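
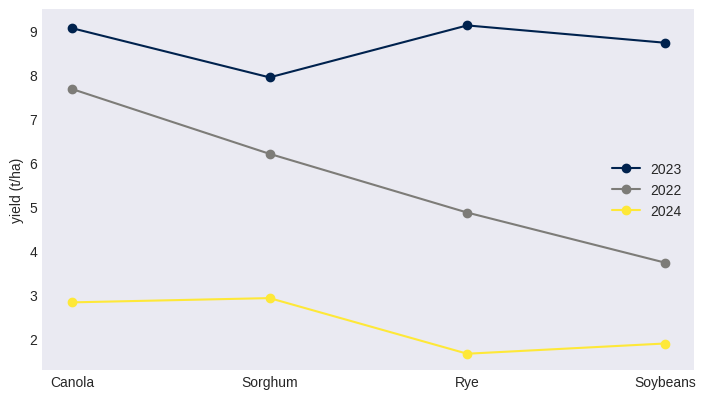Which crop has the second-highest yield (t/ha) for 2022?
Sorghum

Top 3 for 2022: Canola ≈ 8, Sorghum ≈ 6, Rye ≈ 5.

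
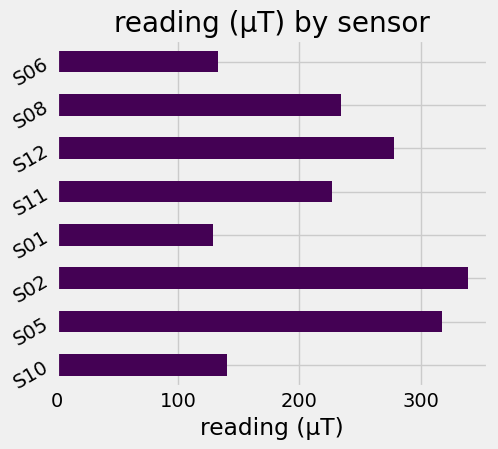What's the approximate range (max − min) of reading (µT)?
≈ 200

Max S02 ≈ 350, min S01 ≈ 150; range ≈ 200.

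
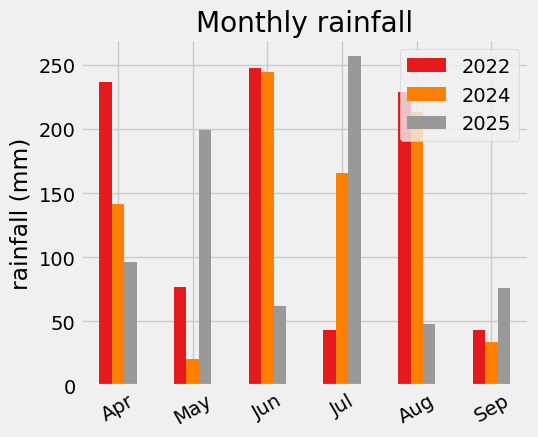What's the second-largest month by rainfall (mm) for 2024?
Aug

Top 3 for 2024: Jun ≈ 250, Aug ≈ 225, Jul ≈ 175.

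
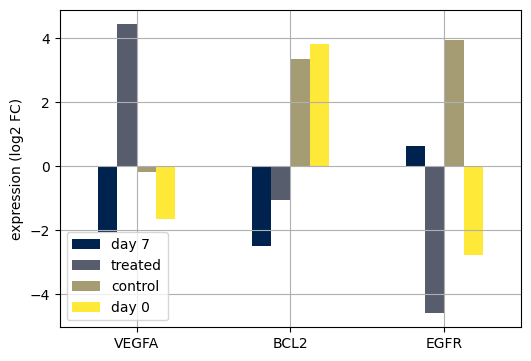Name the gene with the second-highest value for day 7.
VEGFA

Top 3 for day 7: EGFR ≈ 1, VEGFA ≈ -2, BCL2 ≈ -3.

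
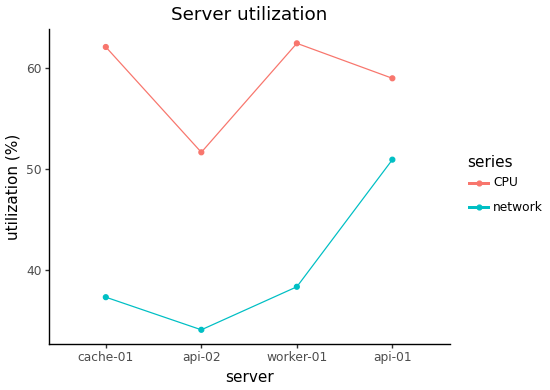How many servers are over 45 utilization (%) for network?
Above 45: api-01.

1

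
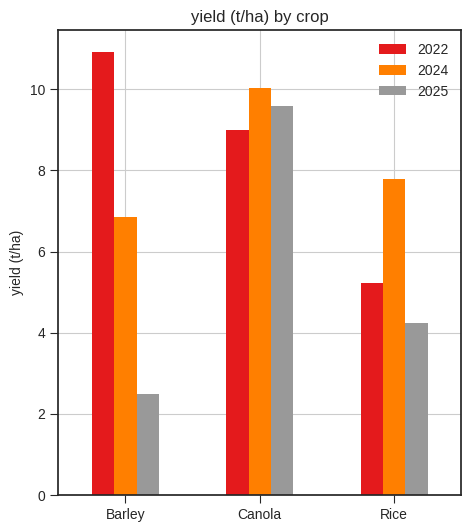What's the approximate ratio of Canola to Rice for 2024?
Canola ≈ 10, Rice ≈ 8; 10/8 ≈ 1.25.

≈ 1.25×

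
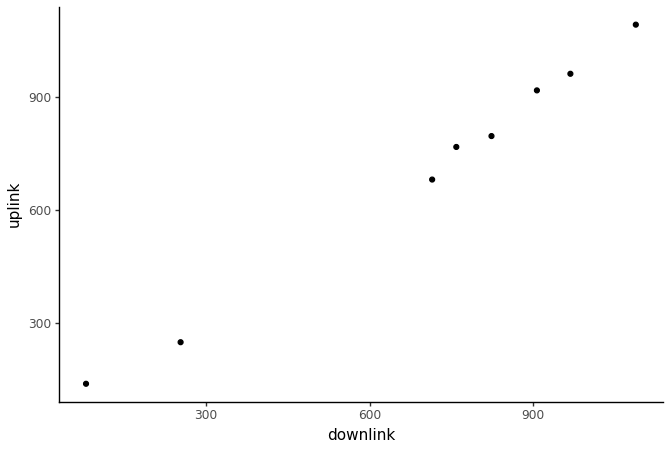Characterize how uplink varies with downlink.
Points are positively correlated; strong (|r| ≈ 1.0).

positive, strong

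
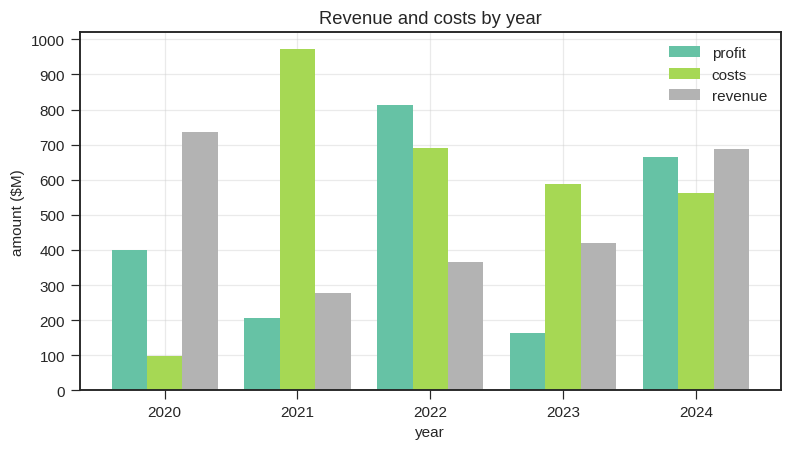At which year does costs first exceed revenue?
2021

2020: costs ≈ 100 vs revenue ≈ 700 (not yet); 2021: costs ≈ 1000 vs revenue ≈ 300 (first crossover).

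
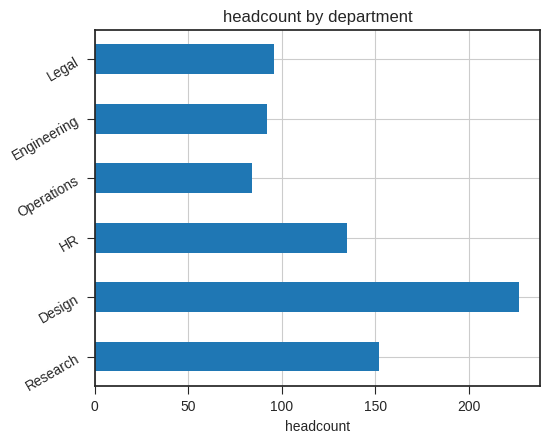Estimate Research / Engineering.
≈ 1.6×

Research ≈ 160, Engineering ≈ 100; 160/100 ≈ 1.6.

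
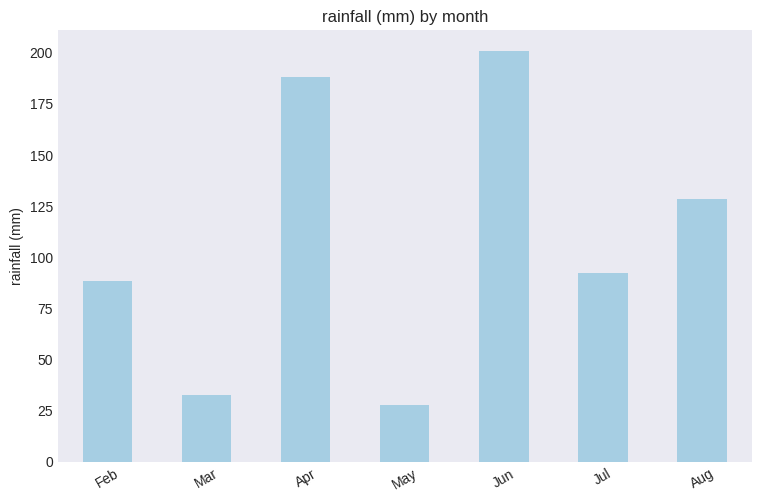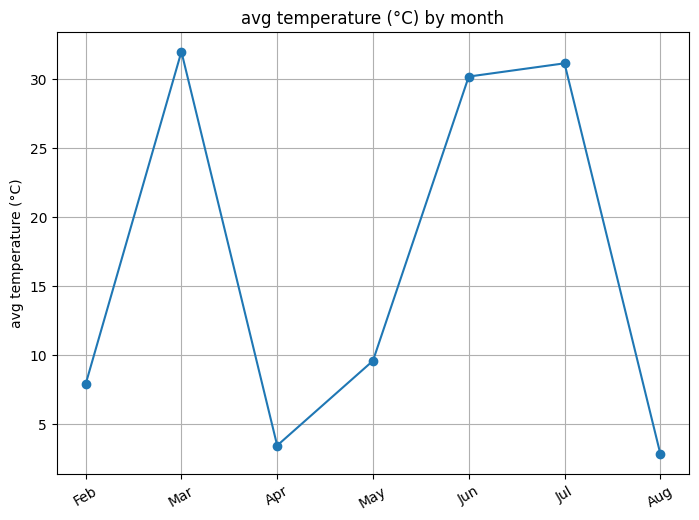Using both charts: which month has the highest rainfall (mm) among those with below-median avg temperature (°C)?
Chart 2 median avg temperature (°C) ≈ 10; below-median months: Feb, Apr, Aug. Among those, Apr has the highest rainfall (mm) (≈ 180).

Apr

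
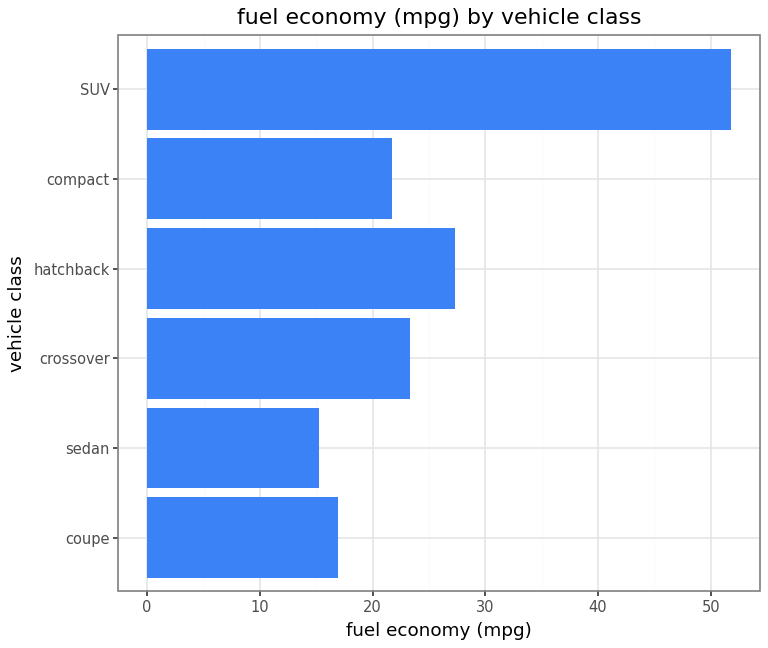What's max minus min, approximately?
Max SUV ≈ 50, min sedan ≈ 15; range ≈ 35.

≈ 35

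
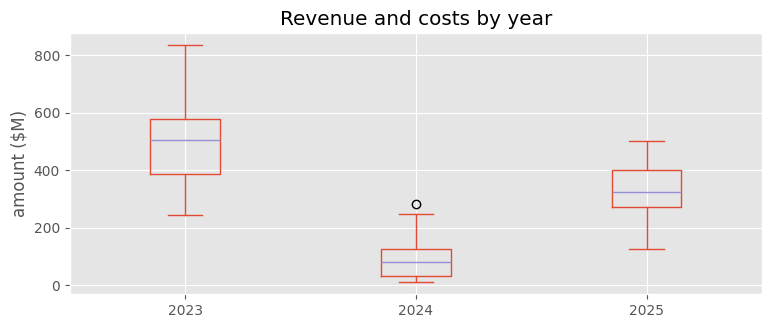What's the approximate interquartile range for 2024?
≈ 100

Q3 ≈ 150, Q1 ≈ 50; IQR ≈ 100.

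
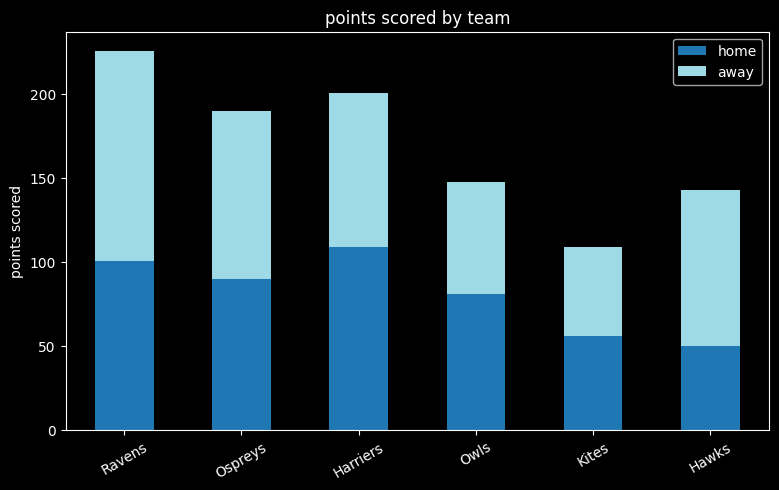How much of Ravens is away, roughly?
away top ≈ 220, bottom ≈ 100; segment ≈ 120.

≈ 120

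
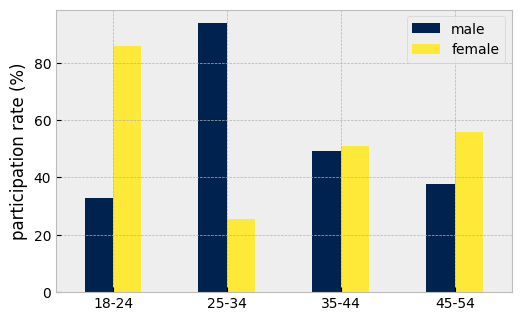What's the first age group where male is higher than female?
18-24: male ≈ 30 vs female ≈ 90 (not yet); 25-34: male ≈ 90 vs female ≈ 30 (first crossover).

25-34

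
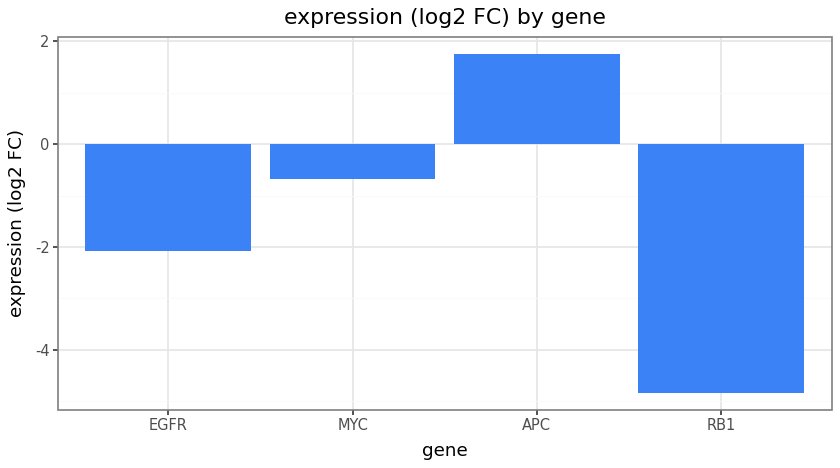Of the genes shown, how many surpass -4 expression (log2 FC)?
3

Above -4: EGFR, MYC, APC.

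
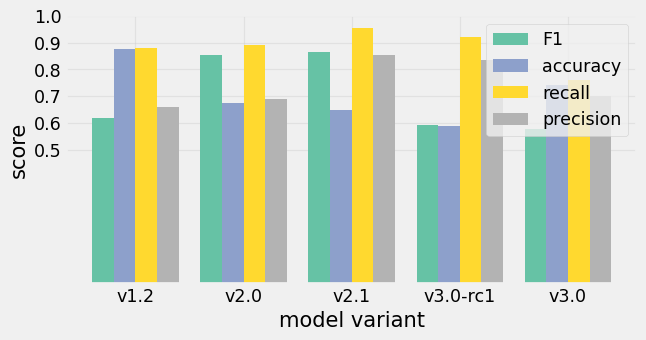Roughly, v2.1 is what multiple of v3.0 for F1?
v2.1 ≈ 0.9, v3.0 ≈ 0.6; 0.9/0.6 ≈ 1.5.

≈ 1.5×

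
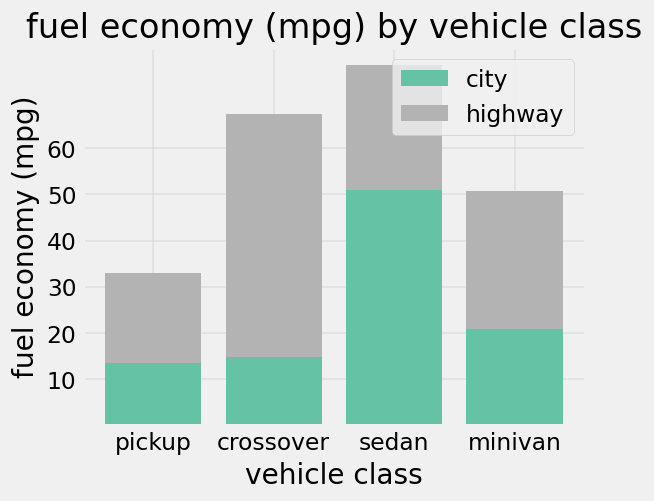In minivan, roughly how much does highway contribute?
≈ 30

highway top ≈ 50, bottom ≈ 20; segment ≈ 30.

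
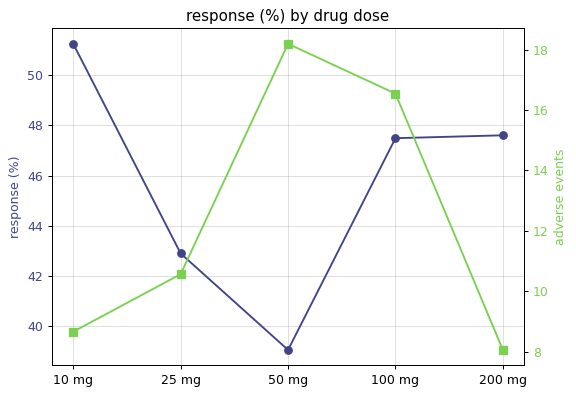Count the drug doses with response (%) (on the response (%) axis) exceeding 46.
3

Above 46: 10 mg, 100 mg, 200 mg.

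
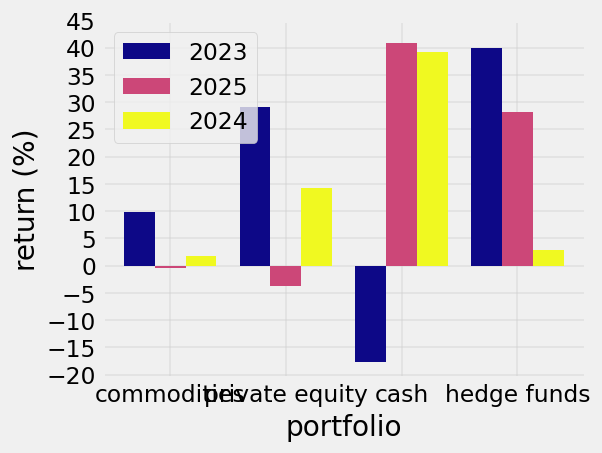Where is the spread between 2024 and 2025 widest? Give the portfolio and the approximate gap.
hedge funds: 2024 ≈ 5, 2025 ≈ 30 → gap ≈ 25. Next-largest (private equity) is only ≈ 20.

hedge funds, ≈ 25 %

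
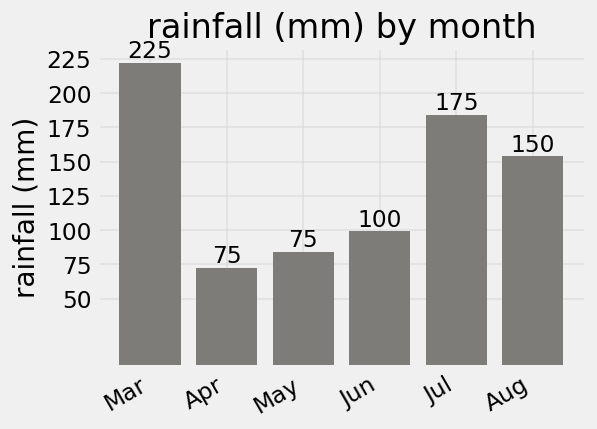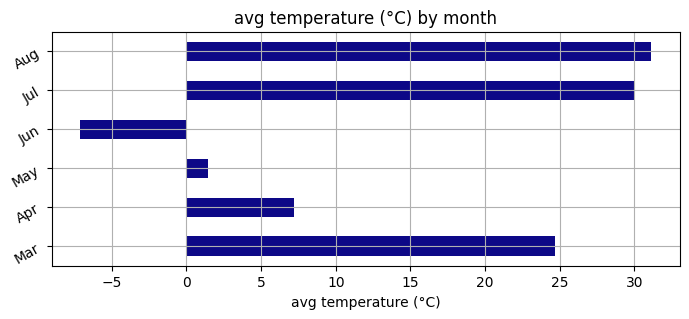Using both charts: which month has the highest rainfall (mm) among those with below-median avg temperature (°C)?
Jun

Chart 2 median avg temperature (°C) ≈ 15; below-median months: Apr, May, Jun. Among those, Jun has the highest rainfall (mm) (≈ 100).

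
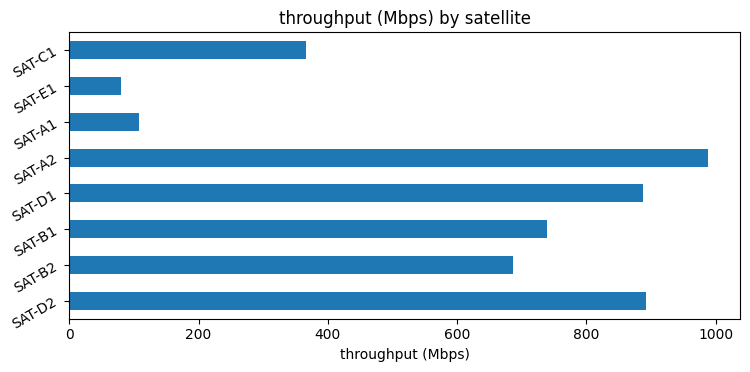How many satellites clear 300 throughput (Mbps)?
Above 300: SAT-D2, SAT-B2, SAT-B1, SAT-D1, SAT-A2, SAT-C1.

6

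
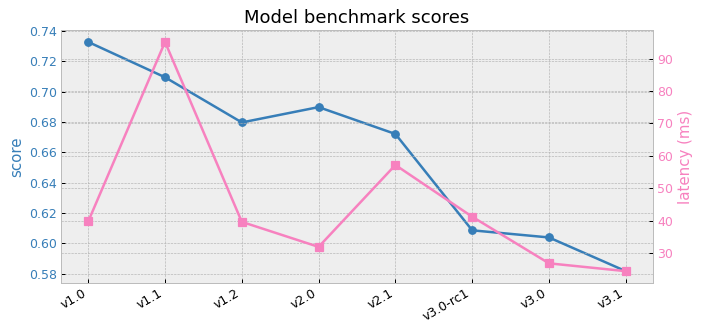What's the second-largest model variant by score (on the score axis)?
Top 3 (on the score axis): v1.0 ≈ 0.74, v1.1 ≈ 0.70, v2.0 ≈ 0.68.

v1.1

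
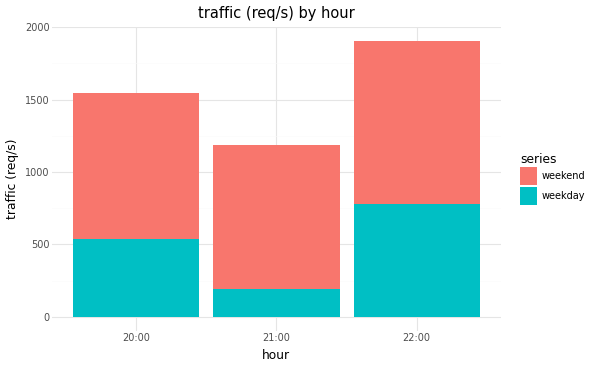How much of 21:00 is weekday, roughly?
≈ 200

weekday top ≈ 200, bottom ≈ 0; segment ≈ 200.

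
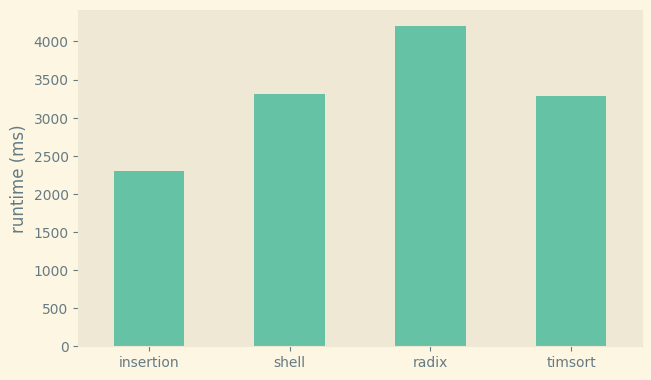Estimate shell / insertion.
≈ 1.4×

shell ≈ 3500, insertion ≈ 2500; 3500/2500 ≈ 1.4.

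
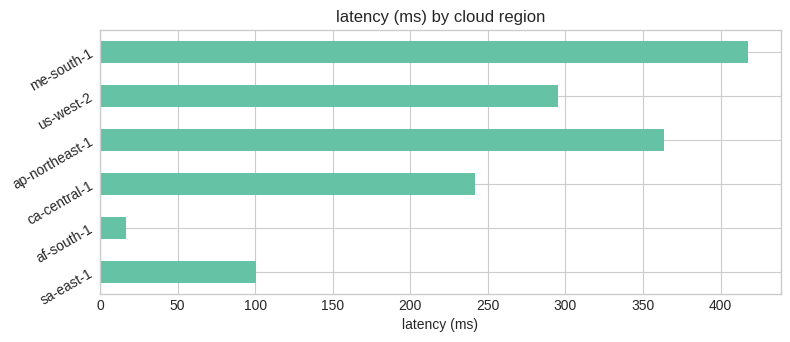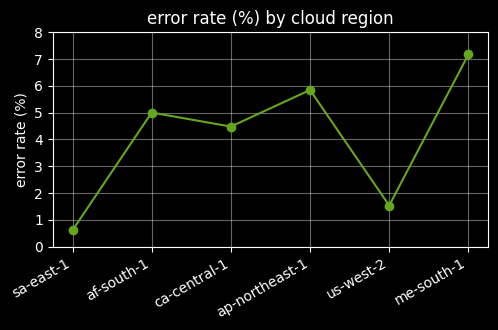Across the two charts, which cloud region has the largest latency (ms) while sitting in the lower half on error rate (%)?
Chart 2 median error rate (%) ≈ 5; below-median cloud regions: sa-east-1, ca-central-1, us-west-2. Among those, us-west-2 has the highest latency (ms) (≈ 300).

us-west-2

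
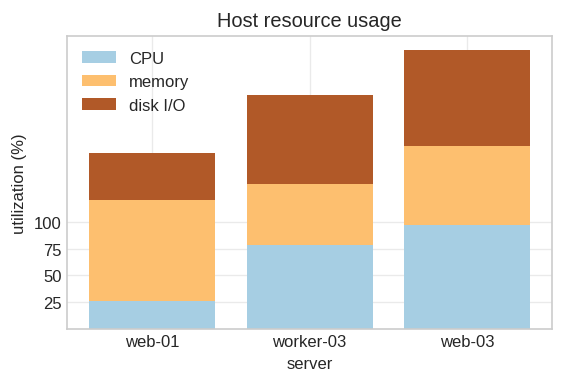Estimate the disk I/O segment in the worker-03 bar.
disk I/O top ≈ 225, bottom ≈ 125; segment ≈ 100.

≈ 100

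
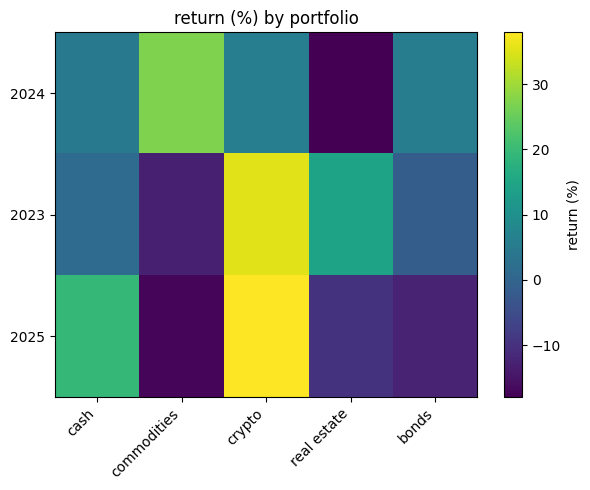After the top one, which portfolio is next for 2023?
Top 3 for 2023: crypto ≈ 35, real estate ≈ 15, cash ≈ 0.

real estate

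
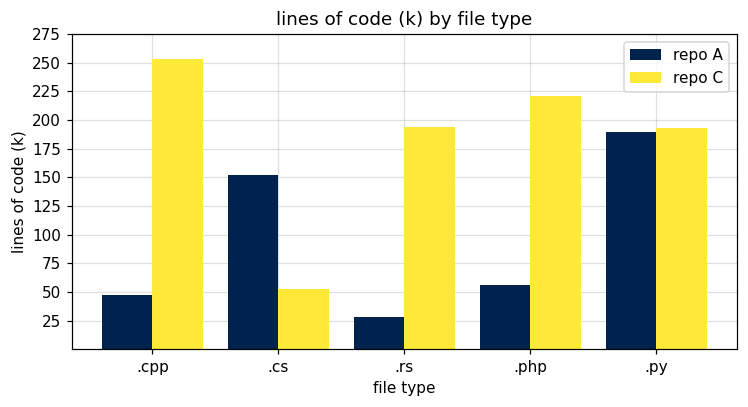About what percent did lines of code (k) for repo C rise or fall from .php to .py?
.php ≈ 225, .py ≈ 200; (200 − 225) / 225 ≈ -11.1%.

≈ -11.1%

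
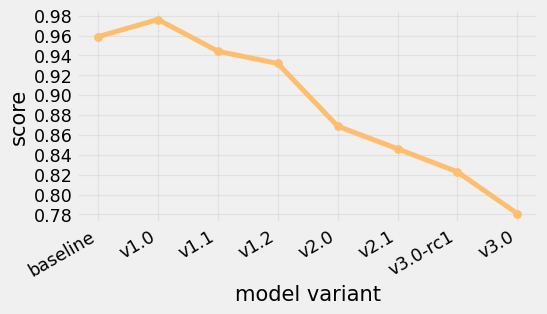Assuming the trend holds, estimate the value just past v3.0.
Last three: 0.84, 0.82, 0.78 → slope ≈ -0.03/step → next ≈ 0.75.

≈ 0.75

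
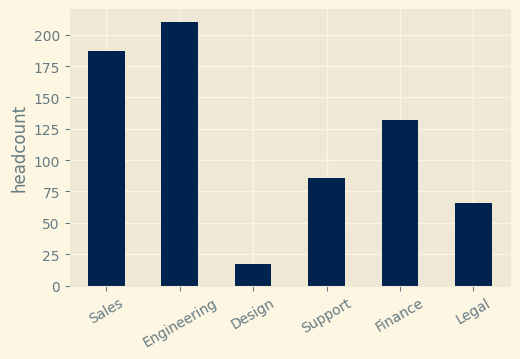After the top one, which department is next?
Sales

Top 3: Engineering ≈ 200, Sales ≈ 180, Finance ≈ 140.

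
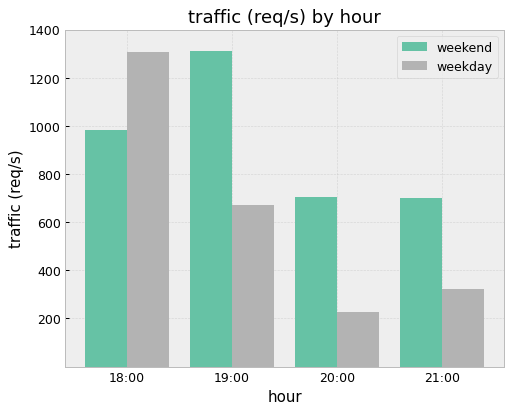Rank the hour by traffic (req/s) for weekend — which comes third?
Top 4 for weekend: 19:00 ≈ 1400, 18:00 ≈ 1000, 20:00 ≈ 800, 21:00 ≈ 600.

20:00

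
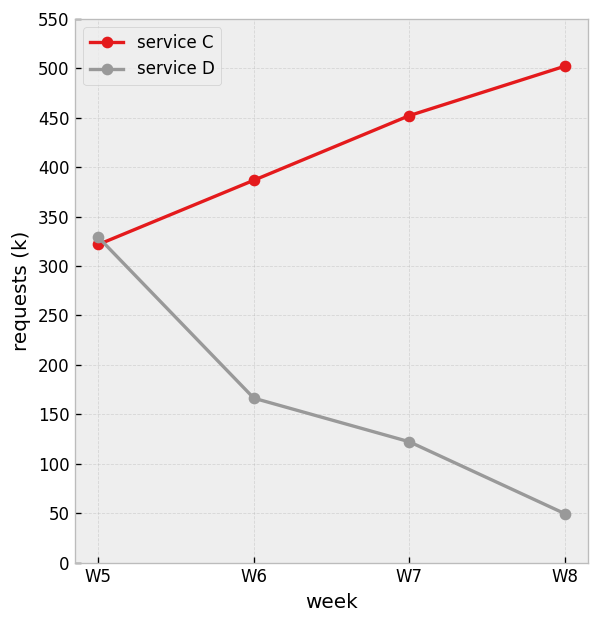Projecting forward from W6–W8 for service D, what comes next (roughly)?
≈ 0

Last three: 150, 100, 50 → slope ≈ -50/step → next ≈ 0.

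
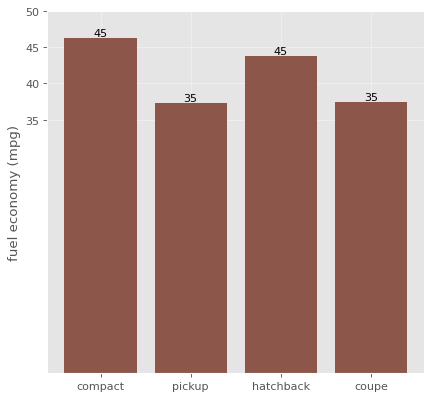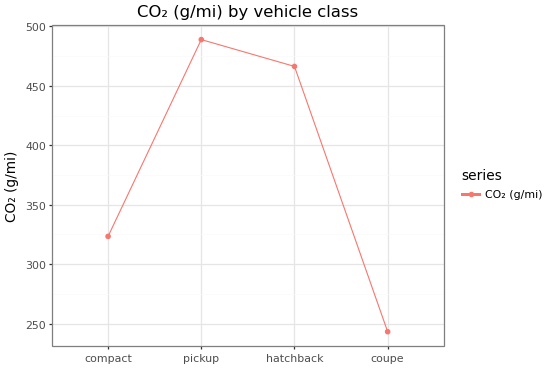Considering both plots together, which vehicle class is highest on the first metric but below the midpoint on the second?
compact

Chart 2 median CO₂ (g/mi) ≈ 400; below-median vehicle classes: compact, coupe. Among those, compact has the highest fuel economy (mpg) (≈ 45).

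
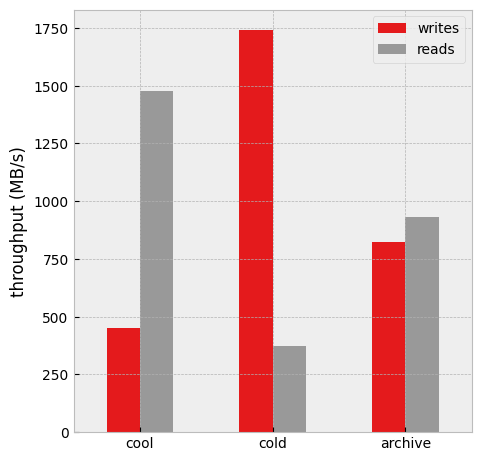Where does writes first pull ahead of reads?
cool: writes ≈ 400 vs reads ≈ 1400 (not yet); cold: writes ≈ 1800 vs reads ≈ 400 (first crossover).

cold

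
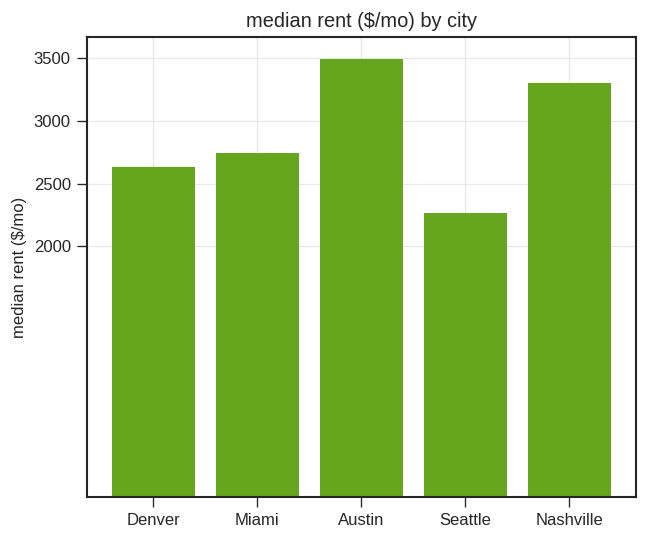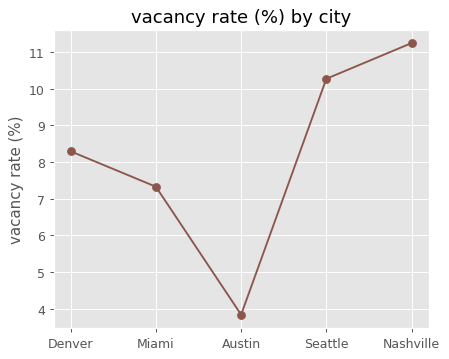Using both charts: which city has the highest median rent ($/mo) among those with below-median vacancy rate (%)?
Chart 2 median vacancy rate (%) ≈ 8; below-median cities: Miami, Austin. Among those, Austin has the highest median rent ($/mo) (≈ 3500).

Austin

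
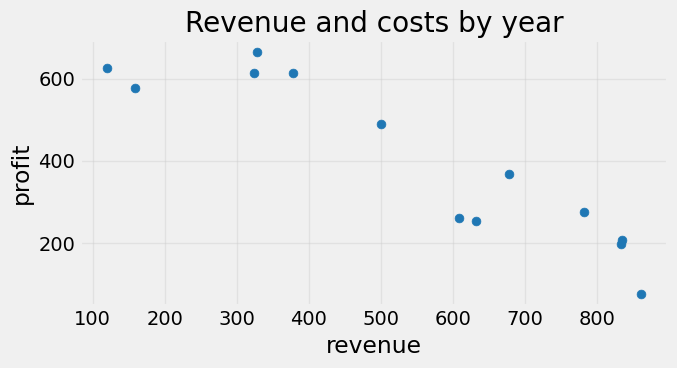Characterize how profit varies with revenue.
Points are negatively correlated; strong (|r| ≈ 0.9).

negative, strong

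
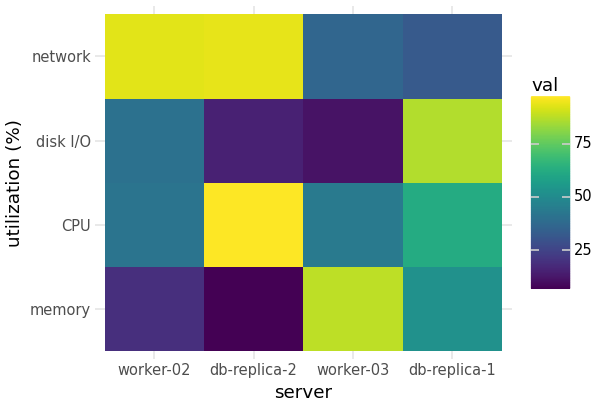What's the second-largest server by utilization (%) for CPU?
db-replica-1

Top 3 for CPU: db-replica-2 ≈ 100, db-replica-1 ≈ 60, worker-03 ≈ 40.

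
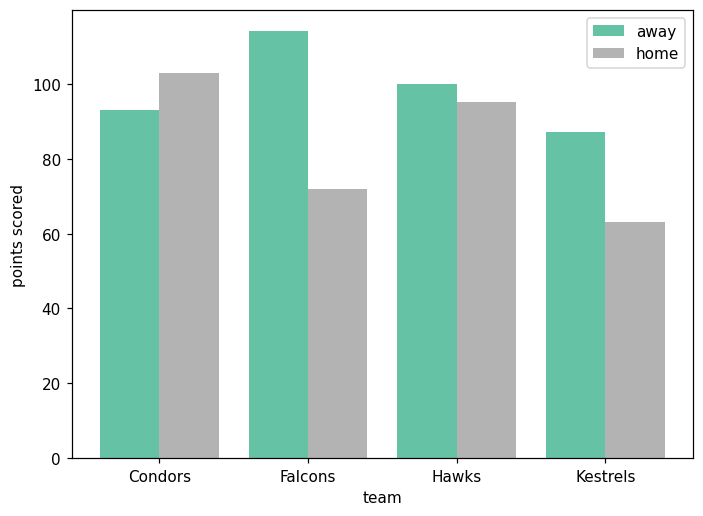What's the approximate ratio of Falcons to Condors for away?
≈ 1.22×

Falcons ≈ 110, Condors ≈ 90; 110/90 ≈ 1.22.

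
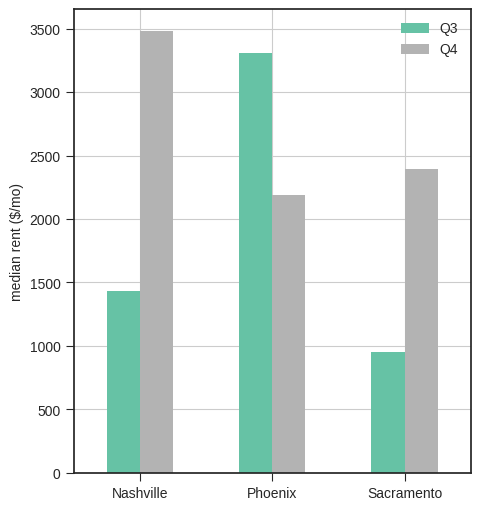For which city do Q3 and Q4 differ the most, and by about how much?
Nashville, ≈ 2000 $/mo

Nashville: Q3 ≈ 1500, Q4 ≈ 3500 → gap ≈ 2000. Next-largest (Sacramento) is only ≈ 1500.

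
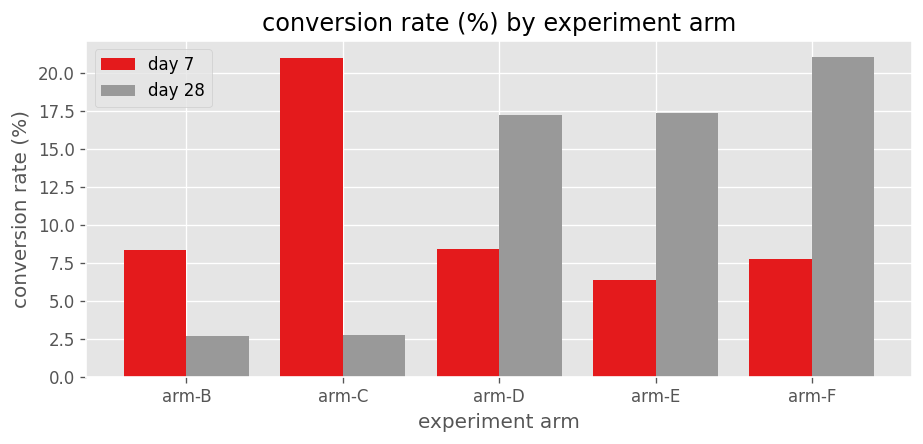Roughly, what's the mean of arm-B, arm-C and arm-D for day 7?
(8 + 20 + 8) / 3 ≈ 12.

≈ 12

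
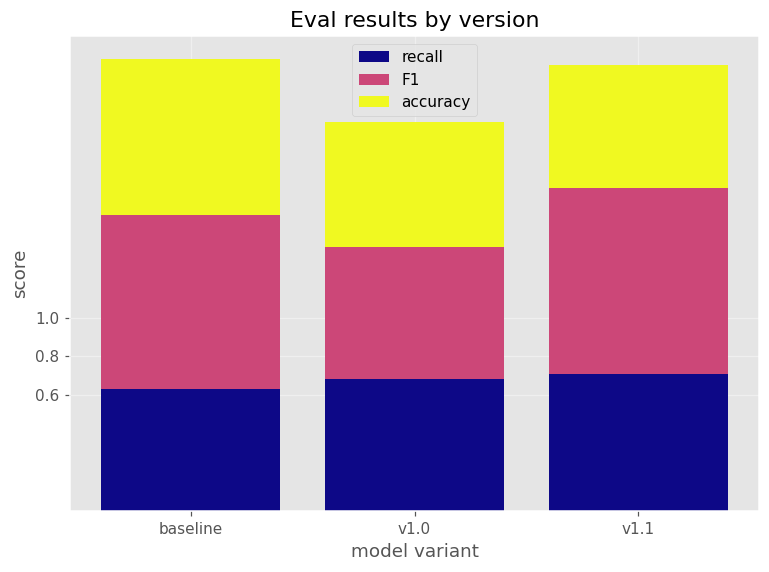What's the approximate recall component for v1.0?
recall top ≈ 0.6, bottom ≈ 0.0; segment ≈ 0.6.

≈ 0.6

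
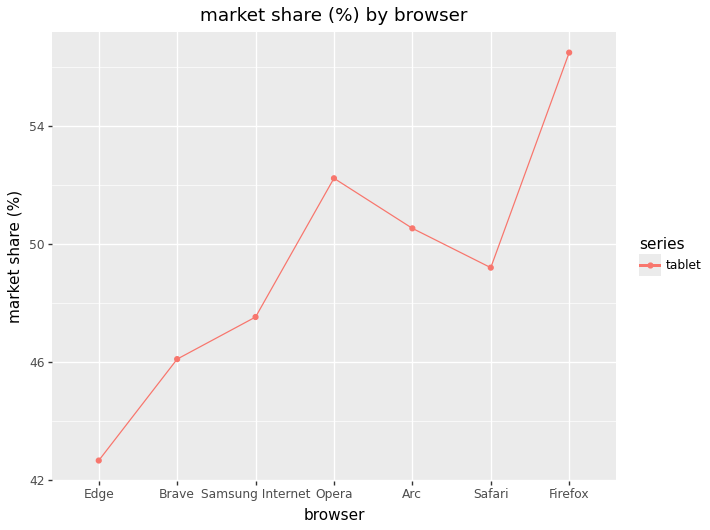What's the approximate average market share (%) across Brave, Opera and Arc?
(46 + 52 + 50) / 3 ≈ 49.

≈ 49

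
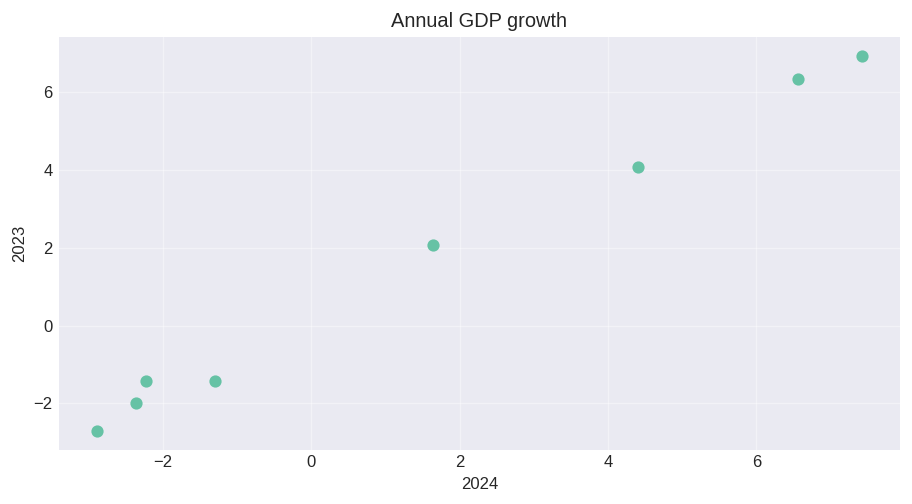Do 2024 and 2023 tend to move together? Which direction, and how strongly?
Points are positively correlated; strong (|r| ≈ 1.0).

positive, strong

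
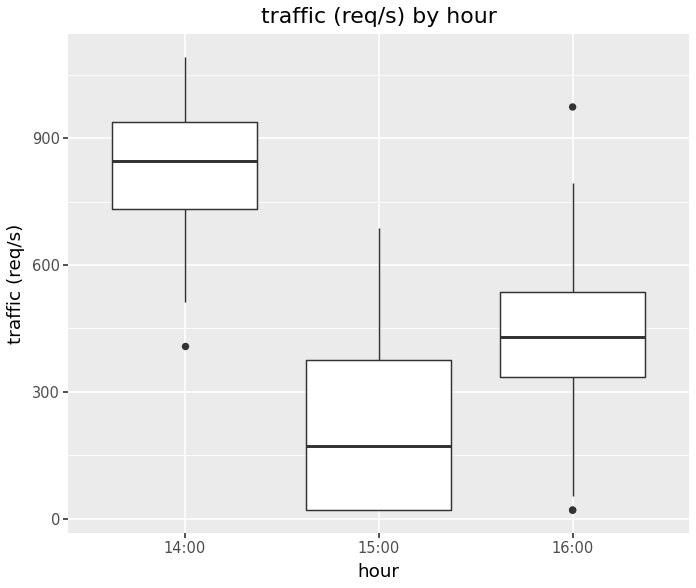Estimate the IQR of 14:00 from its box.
Q3 ≈ 900, Q1 ≈ 700; IQR ≈ 200.

≈ 200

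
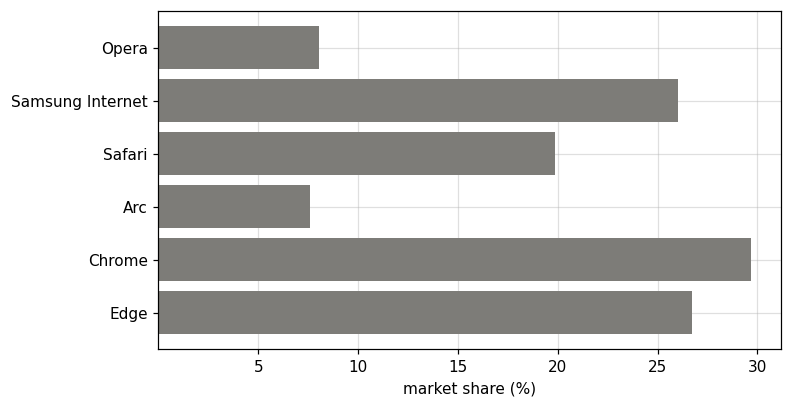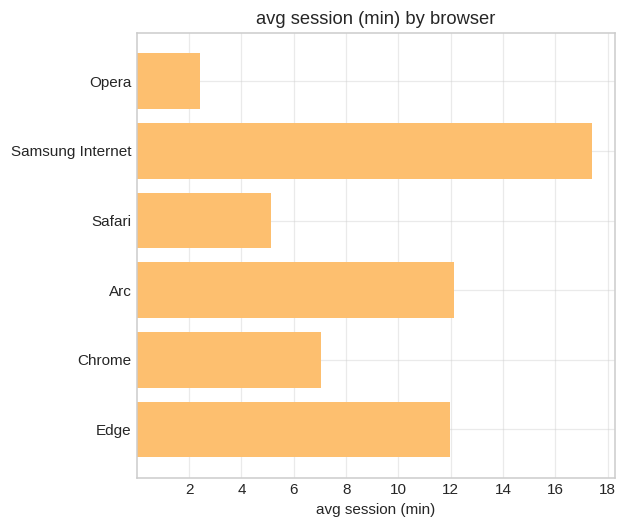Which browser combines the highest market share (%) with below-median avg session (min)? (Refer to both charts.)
Chart 2 median avg session (min) ≈ 10; below-median browsers: Opera, Safari, Chrome. Among those, Chrome has the highest market share (%) (≈ 30).

Chrome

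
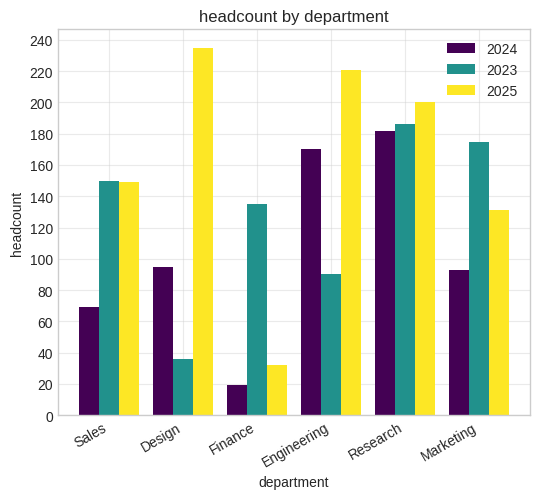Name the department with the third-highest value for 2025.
Research

Top 4 for 2025: Design ≈ 240, Engineering ≈ 220, Research ≈ 200, Sales ≈ 140.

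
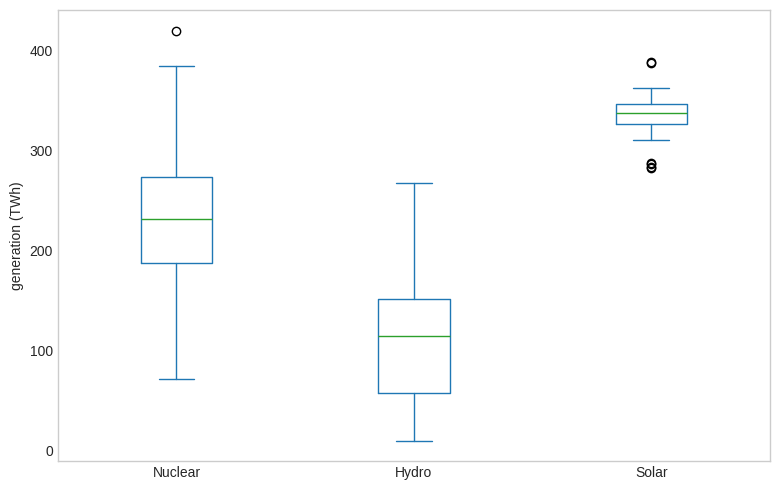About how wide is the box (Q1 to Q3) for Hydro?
Q3 ≈ 160, Q1 ≈ 60; IQR ≈ 100.

≈ 100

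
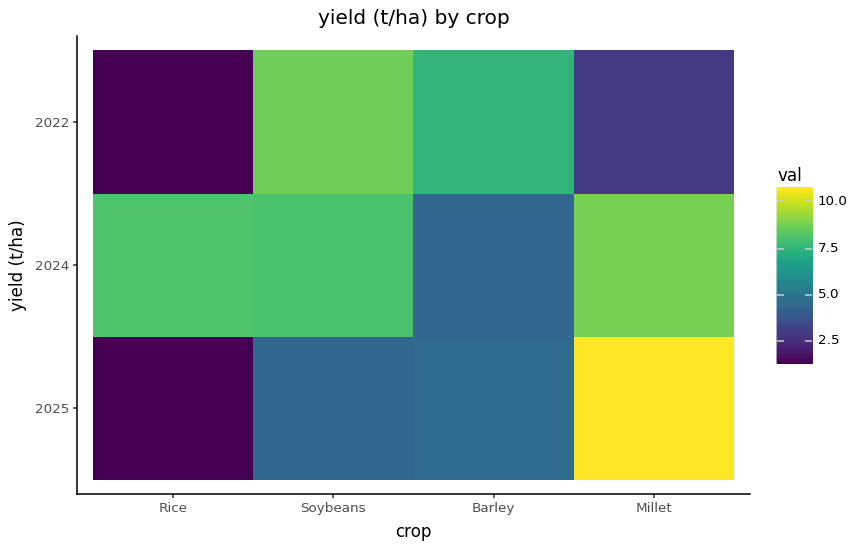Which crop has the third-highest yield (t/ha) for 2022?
Top 4 for 2022: Soybeans ≈ 9, Barley ≈ 8, Millet ≈ 3, Rice ≈ 1.

Millet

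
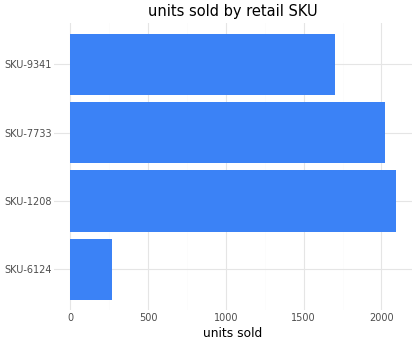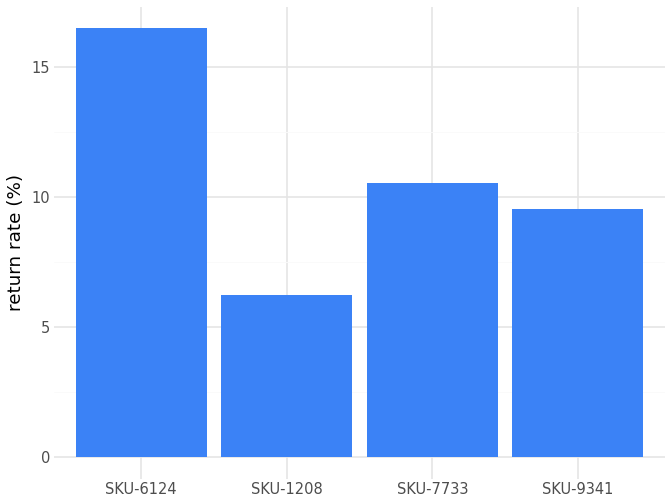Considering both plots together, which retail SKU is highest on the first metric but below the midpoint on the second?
Chart 2 median return rate (%) ≈ 10; below-median retail SKUs: SKU-1208, SKU-9341. Among those, SKU-1208 has the highest units sold (≈ 2000).

SKU-1208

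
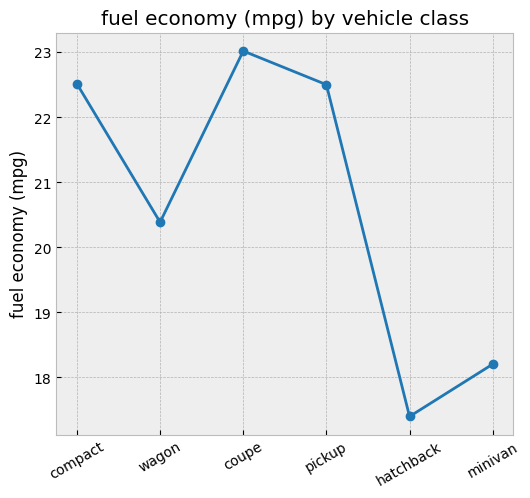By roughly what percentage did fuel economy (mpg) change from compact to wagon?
≈ -8.9%

compact ≈ 22.5, wagon ≈ 20.5; (20.5 − 22.5) / 22.5 ≈ -8.9%.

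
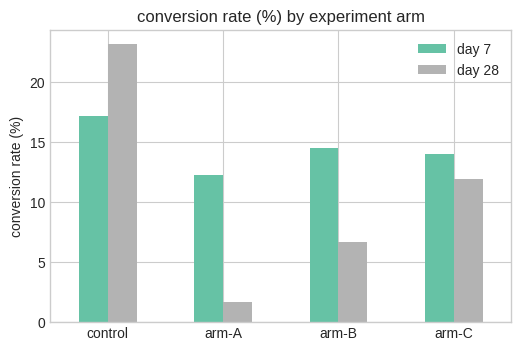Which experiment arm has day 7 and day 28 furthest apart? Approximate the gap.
arm-A: day 7 ≈ 12, day 28 ≈ 2 → gap ≈ 10. Next-largest (arm-B) is only ≈ 8.

arm-A, ≈ 10 %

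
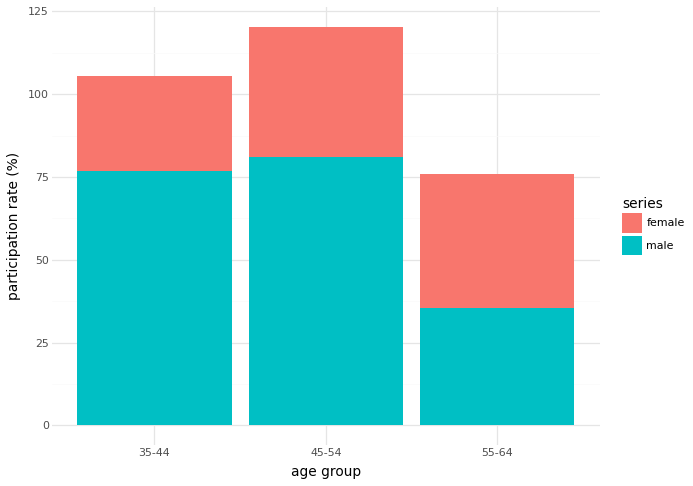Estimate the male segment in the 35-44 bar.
≈ 80

male top ≈ 80, bottom ≈ 0; segment ≈ 80.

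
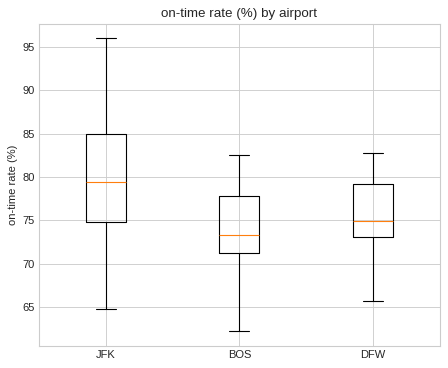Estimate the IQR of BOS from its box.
≈ 7

Q3 ≈ 78, Q1 ≈ 71; IQR ≈ 7.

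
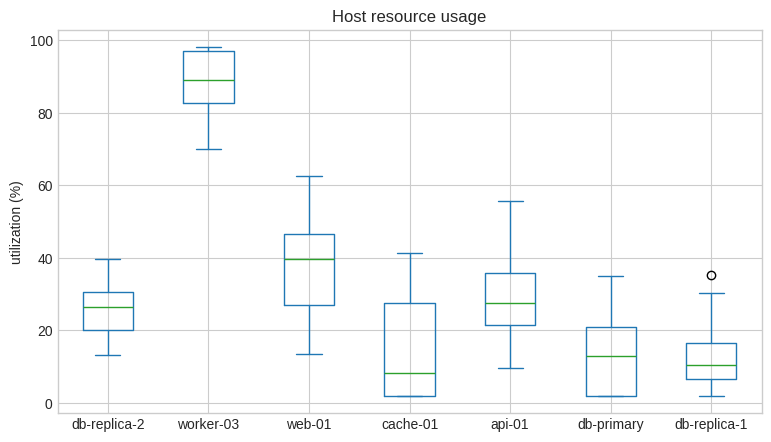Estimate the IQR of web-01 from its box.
≈ 20

Q3 ≈ 50, Q1 ≈ 30; IQR ≈ 20.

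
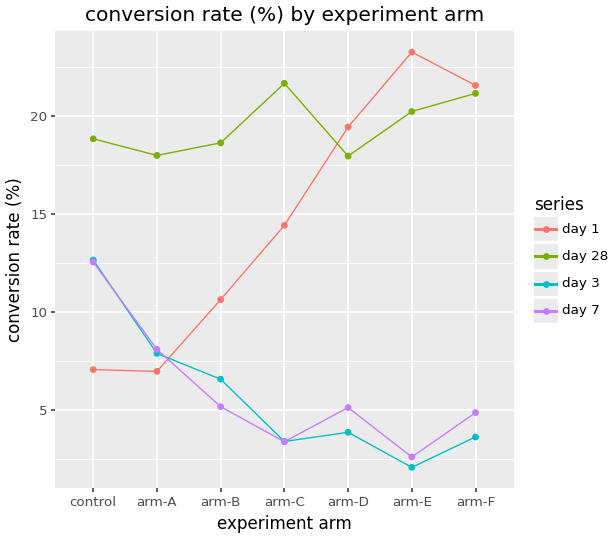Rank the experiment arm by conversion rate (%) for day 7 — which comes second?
arm-A

Top 3 for day 7: control ≈ 12, arm-A ≈ 8, arm-B ≈ 6.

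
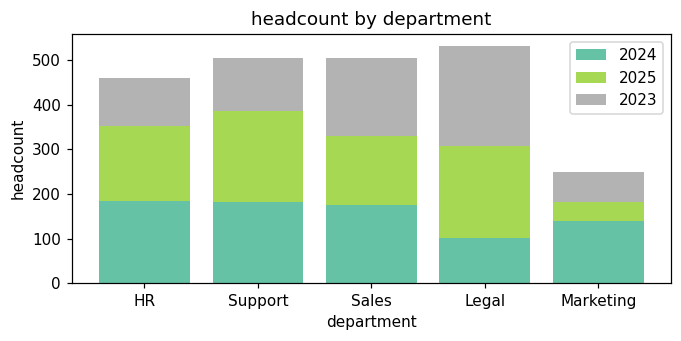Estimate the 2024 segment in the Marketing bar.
2024 top ≈ 150, bottom ≈ 0; segment ≈ 150.

≈ 150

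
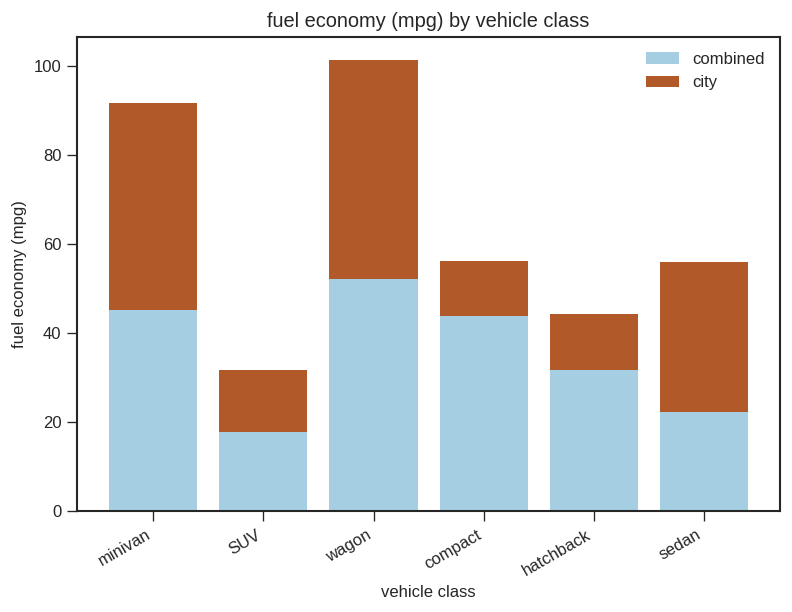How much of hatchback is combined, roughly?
combined top ≈ 30, bottom ≈ 0; segment ≈ 30.

≈ 30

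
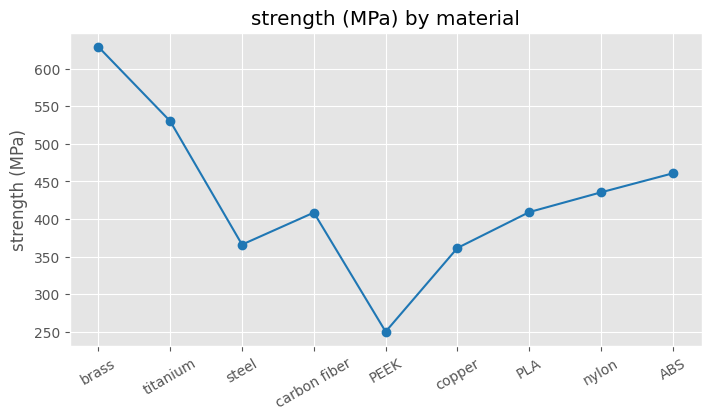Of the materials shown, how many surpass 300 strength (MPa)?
8

Above 300: brass, titanium, steel, carbon fiber, copper, PLA, nylon, ABS.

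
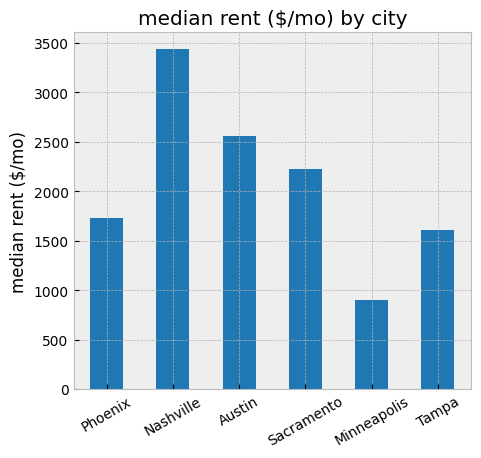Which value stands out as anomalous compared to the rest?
Nashville

Nashville ≈ 3500; the rest sit between ≈ 1000 and ≈ 2500.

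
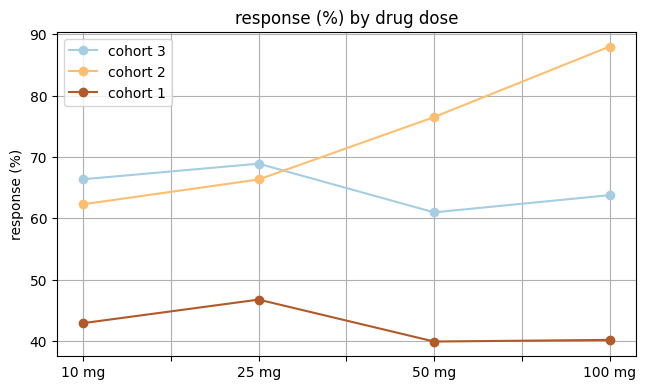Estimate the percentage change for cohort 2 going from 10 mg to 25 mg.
10 mg ≈ 60, 25 mg ≈ 65; (65 − 60) / 60 ≈ +8.3%.

≈ +8.3%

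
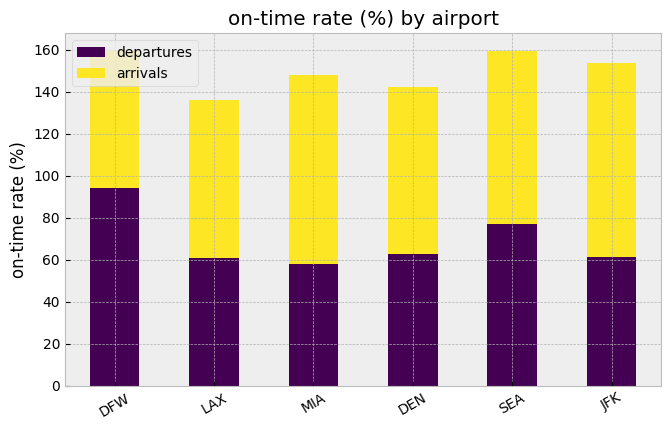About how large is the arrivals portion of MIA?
≈ 80

arrivals top ≈ 140, bottom ≈ 60; segment ≈ 80.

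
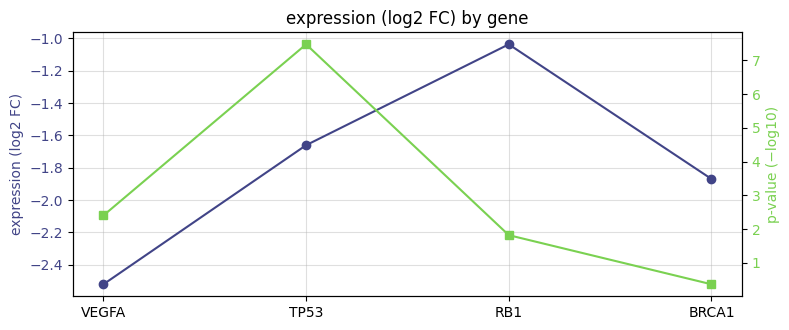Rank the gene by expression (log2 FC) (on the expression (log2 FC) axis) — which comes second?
TP53

Top 3 (on the expression (log2 FC) axis): RB1 ≈ -1.0, TP53 ≈ -1.6, BRCA1 ≈ -1.8.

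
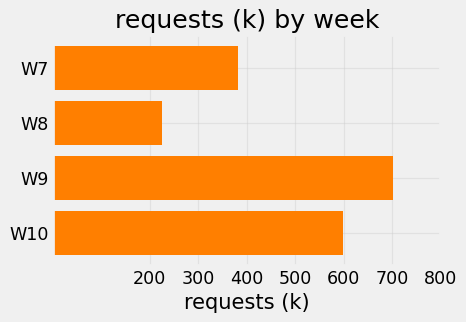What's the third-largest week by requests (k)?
W7

Top 4: W9 ≈ 700, W10 ≈ 600, W7 ≈ 400, W8 ≈ 200.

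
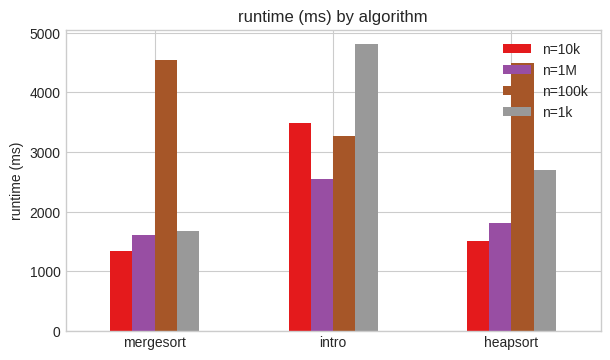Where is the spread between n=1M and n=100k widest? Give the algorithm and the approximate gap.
mergesort: n=1M ≈ 1500, n=100k ≈ 4500 → gap ≈ 3000. Next-largest (heapsort) is only ≈ 2500.

mergesort, ≈ 3000 ms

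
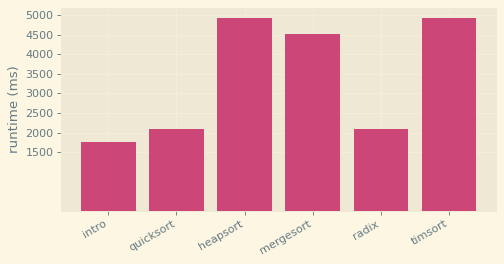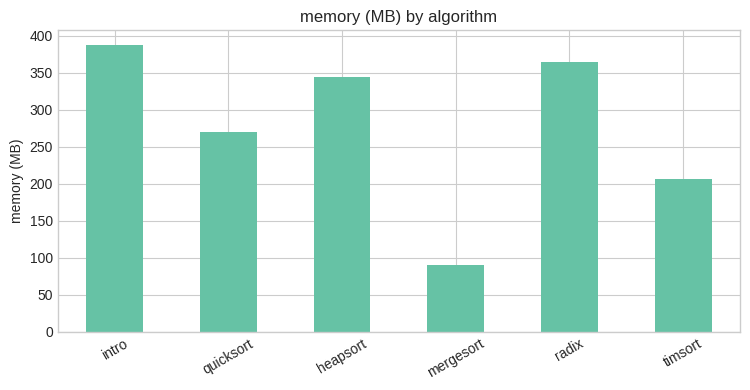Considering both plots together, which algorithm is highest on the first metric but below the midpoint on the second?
Chart 2 median memory (MB) ≈ 300; below-median algorithms: quicksort, mergesort, timsort. Among those, timsort has the highest runtime (ms) (≈ 5000).

timsort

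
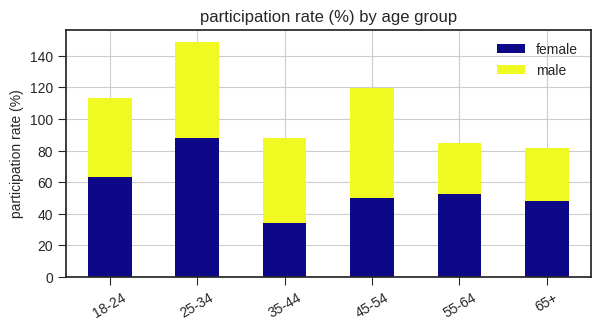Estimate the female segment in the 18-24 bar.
female top ≈ 60, bottom ≈ 0; segment ≈ 60.

≈ 60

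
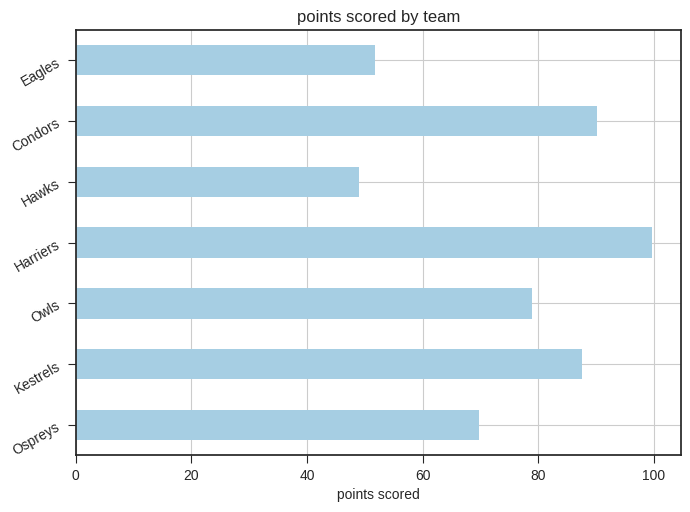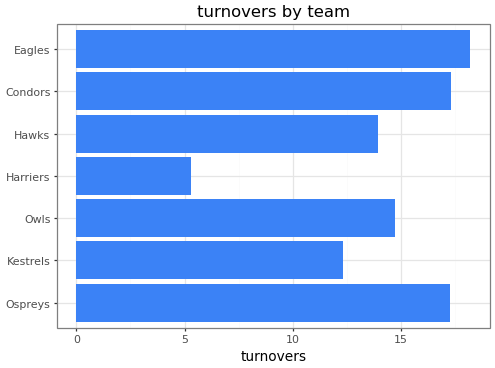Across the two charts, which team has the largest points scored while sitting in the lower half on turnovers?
Harriers

Chart 2 median turnovers ≈ 14; below-median teams: Kestrels, Harriers, Hawks. Among those, Harriers has the highest points scored (≈ 100).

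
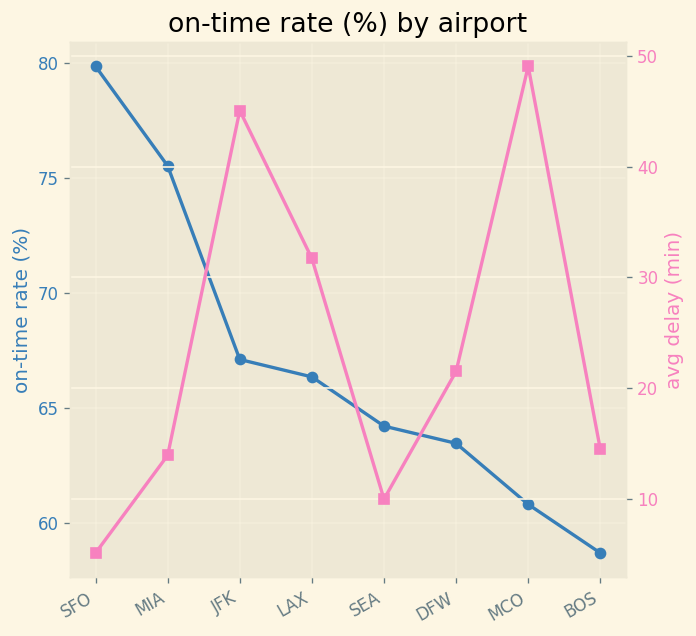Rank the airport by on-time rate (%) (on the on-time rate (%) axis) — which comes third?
JFK

Top 4 (on the on-time rate (%) axis): SFO ≈ 80, MIA ≈ 76, JFK ≈ 68, LAX ≈ 66.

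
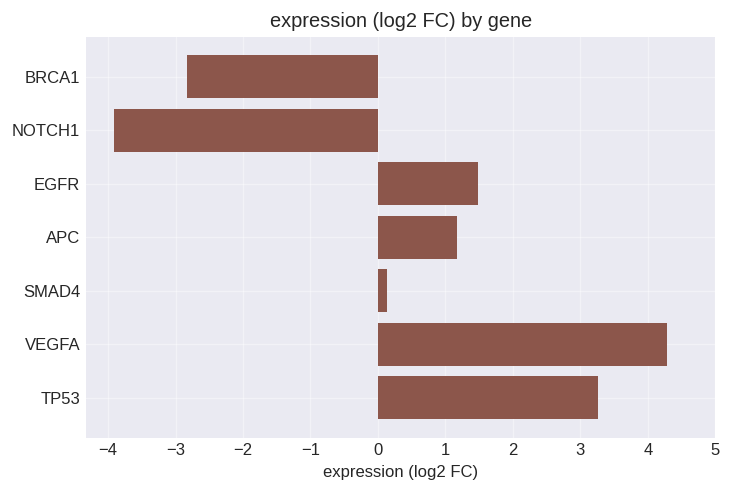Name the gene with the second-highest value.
TP53

Top 3: VEGFA ≈ 4, TP53 ≈ 3, EGFR ≈ 1.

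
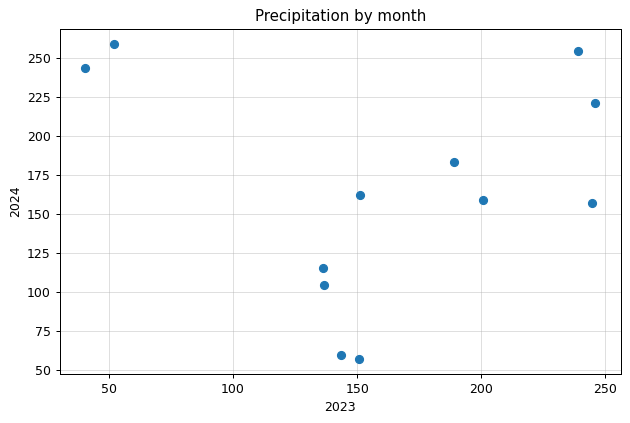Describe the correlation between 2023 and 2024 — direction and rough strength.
no clear correlation

Points are roughly uncorrelated; weak (|r| ≈ 0.0).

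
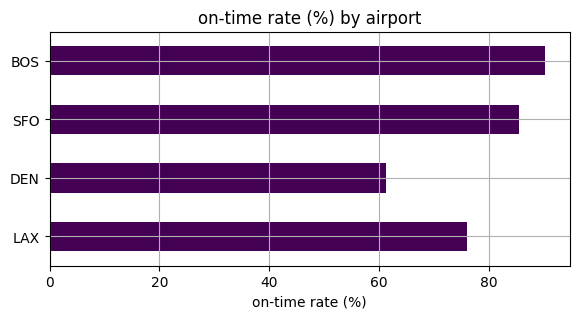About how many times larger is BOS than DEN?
≈ 1.5×

BOS ≈ 90, DEN ≈ 60; 90/60 ≈ 1.5.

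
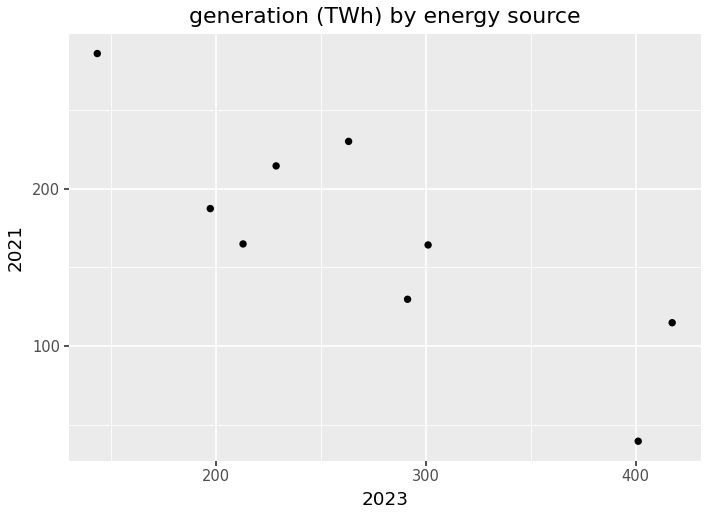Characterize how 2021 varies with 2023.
negative, strong

Points are negatively correlated; strong (|r| ≈ 0.8).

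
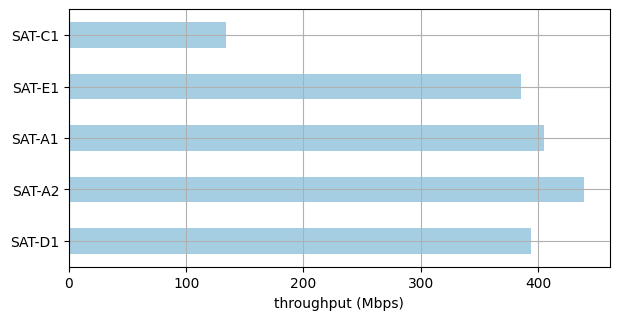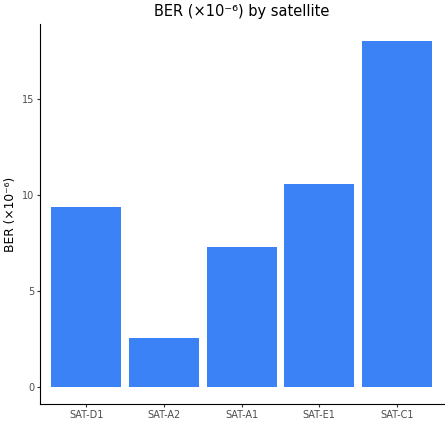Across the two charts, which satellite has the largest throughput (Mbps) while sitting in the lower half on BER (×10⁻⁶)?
Chart 2 median BER (×10⁻⁶) ≈ 10; below-median satellites: SAT-A2, SAT-A1. Among those, SAT-A2 has the highest throughput (Mbps) (≈ 450).

SAT-A2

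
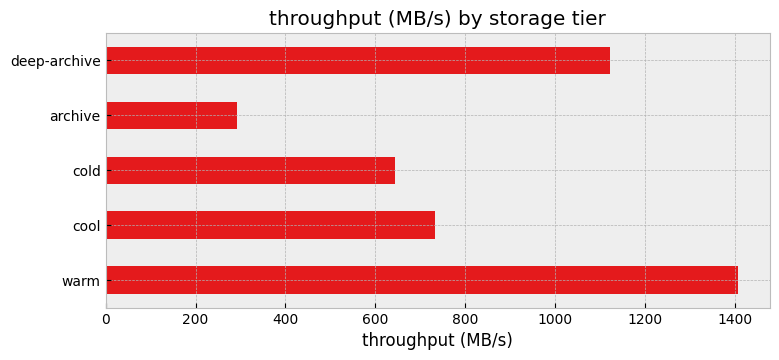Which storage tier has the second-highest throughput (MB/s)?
deep-archive

Top 3: warm ≈ 1400, deep-archive ≈ 1200, cool ≈ 800.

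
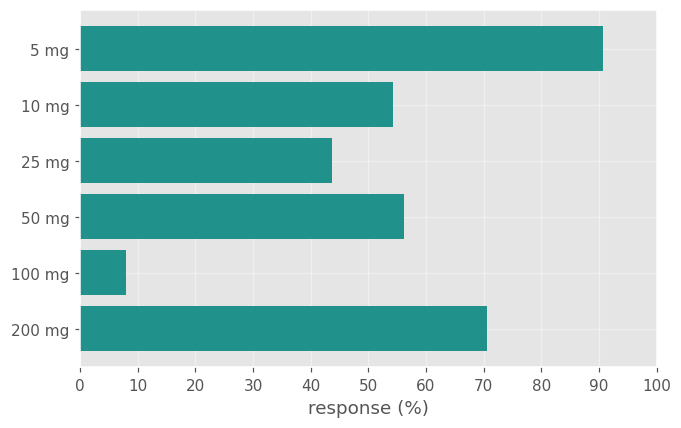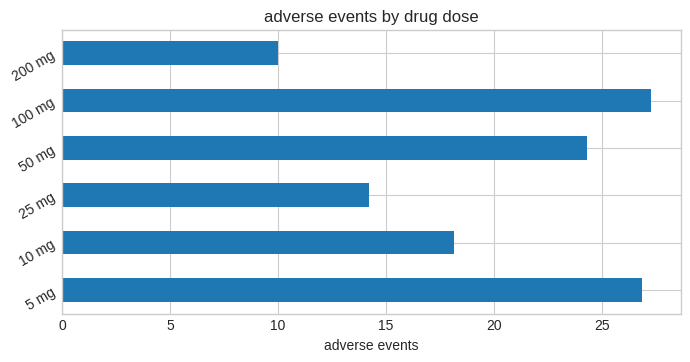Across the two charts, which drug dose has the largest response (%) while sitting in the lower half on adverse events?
Chart 2 median adverse events ≈ 20; below-median drug doses: 10 mg, 25 mg, 200 mg. Among those, 200 mg has the highest response (%) (≈ 70).

200 mg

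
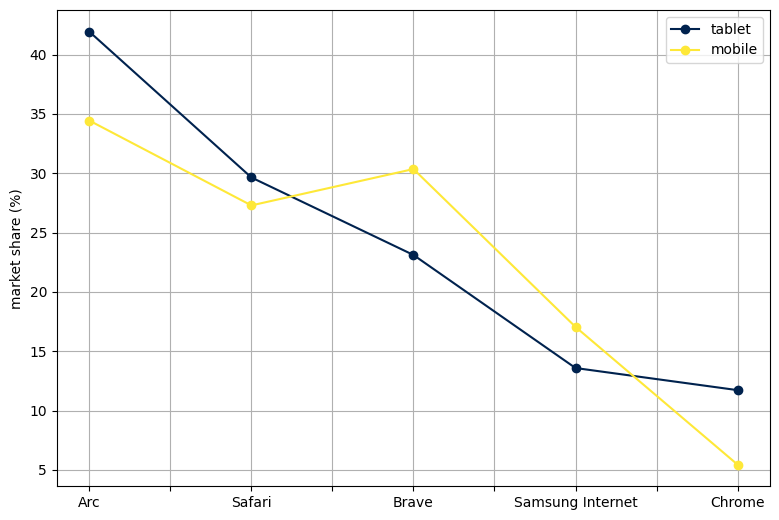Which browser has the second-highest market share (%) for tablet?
Top 3 for tablet: Arc ≈ 40, Safari ≈ 30, Brave ≈ 25.

Safari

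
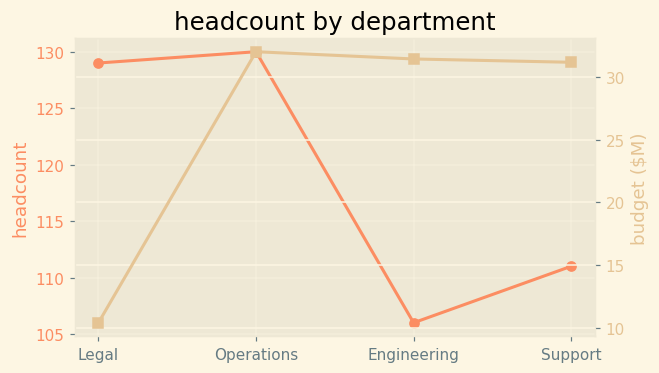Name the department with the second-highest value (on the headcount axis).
Top 3 (on the headcount axis): Operations ≈ 130, Legal ≈ 128, Support ≈ 112.

Legal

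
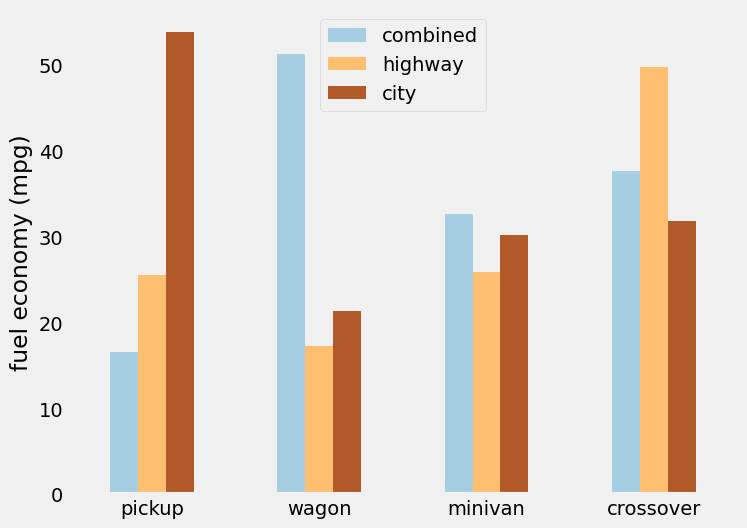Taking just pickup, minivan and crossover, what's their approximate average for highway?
(25 + 25 + 50) / 3 ≈ 33.

≈ 33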